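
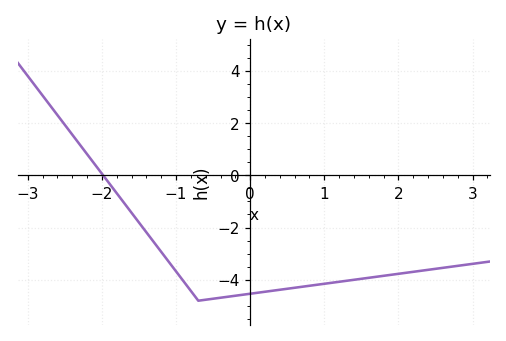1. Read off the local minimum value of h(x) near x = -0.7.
-4.8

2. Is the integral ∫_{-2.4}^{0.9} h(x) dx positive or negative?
negative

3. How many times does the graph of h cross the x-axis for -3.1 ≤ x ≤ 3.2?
1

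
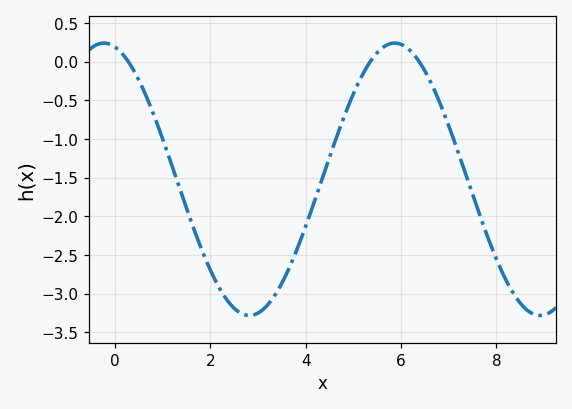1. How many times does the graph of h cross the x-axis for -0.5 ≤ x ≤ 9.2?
3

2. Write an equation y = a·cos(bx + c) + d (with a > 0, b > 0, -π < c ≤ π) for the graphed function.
y = 1.76cos(1x + 0.24) - 1.52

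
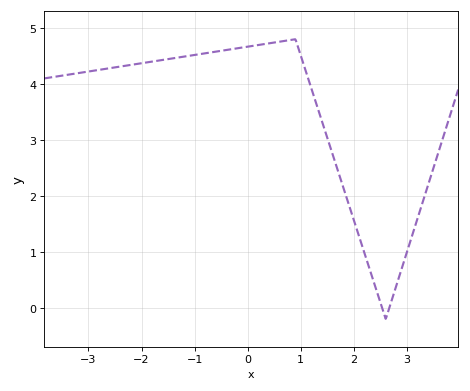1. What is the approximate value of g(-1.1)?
4.5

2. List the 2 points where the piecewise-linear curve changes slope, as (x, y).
(0.9, 4.8); (2.6, -0.2)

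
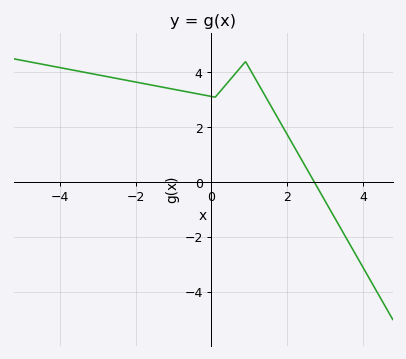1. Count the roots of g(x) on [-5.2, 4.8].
1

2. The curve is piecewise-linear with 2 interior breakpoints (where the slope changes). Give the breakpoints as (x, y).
(0.1, 3.1); (0.9, 4.4)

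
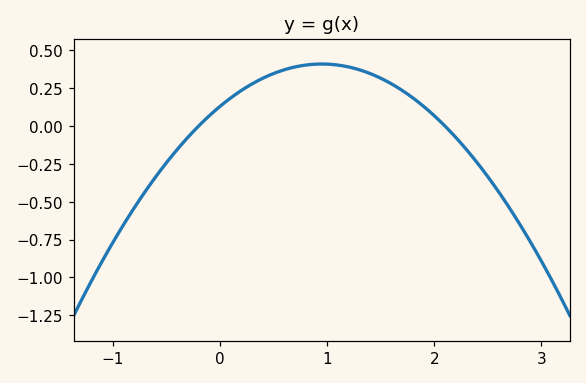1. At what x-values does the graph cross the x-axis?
-0.2, 2.1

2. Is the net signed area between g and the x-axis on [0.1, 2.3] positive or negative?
positive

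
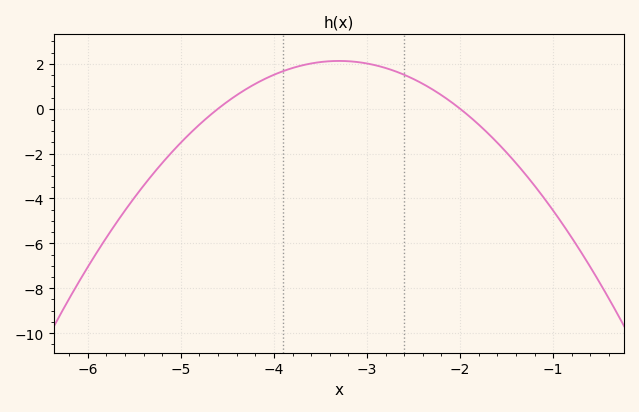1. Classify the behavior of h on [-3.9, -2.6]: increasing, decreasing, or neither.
neither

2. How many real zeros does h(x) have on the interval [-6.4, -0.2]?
2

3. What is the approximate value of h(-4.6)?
0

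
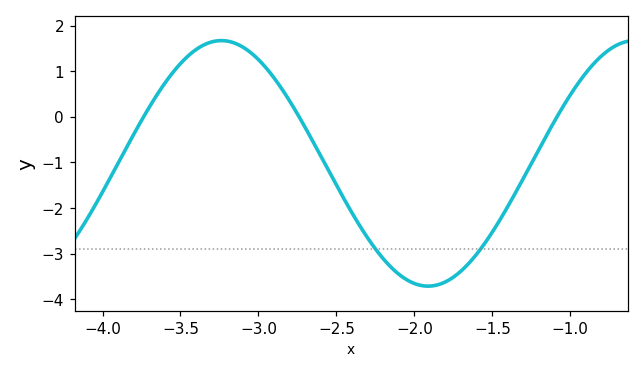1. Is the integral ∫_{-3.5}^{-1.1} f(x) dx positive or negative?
negative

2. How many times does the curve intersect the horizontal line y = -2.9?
2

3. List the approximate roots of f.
-3.74, -2.74, -1.09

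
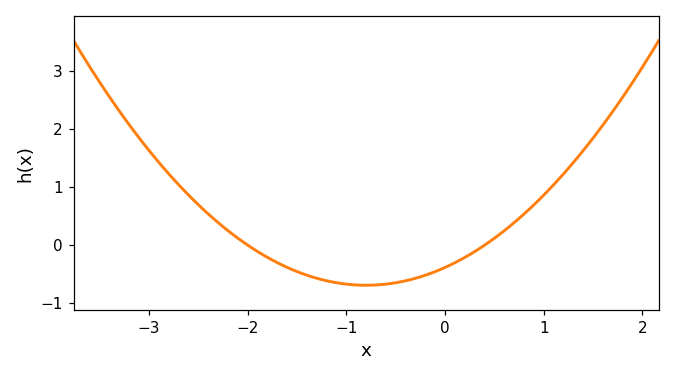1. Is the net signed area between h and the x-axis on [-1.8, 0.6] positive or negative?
negative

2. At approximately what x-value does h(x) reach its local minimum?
-0.8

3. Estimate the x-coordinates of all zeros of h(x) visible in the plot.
-2, 0.4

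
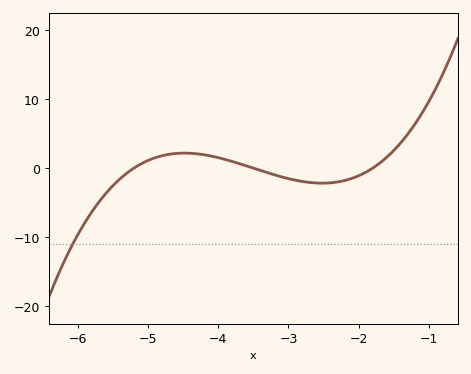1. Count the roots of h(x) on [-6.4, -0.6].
3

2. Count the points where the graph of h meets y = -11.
1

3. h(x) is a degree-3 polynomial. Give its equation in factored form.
y = 1.15(x + 5.2)(x + 3.5)(x + 1.8)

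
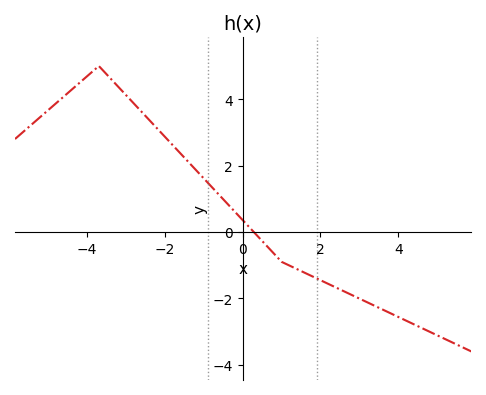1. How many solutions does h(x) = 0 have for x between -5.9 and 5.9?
1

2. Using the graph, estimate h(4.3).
-2.72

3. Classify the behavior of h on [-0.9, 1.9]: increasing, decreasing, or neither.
decreasing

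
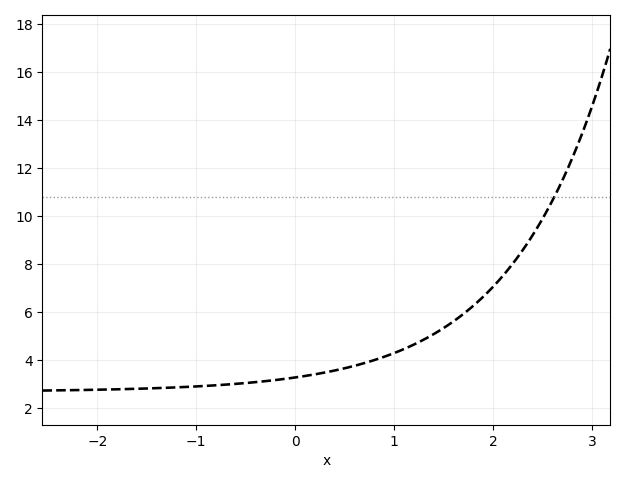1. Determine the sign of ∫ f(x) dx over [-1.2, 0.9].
positive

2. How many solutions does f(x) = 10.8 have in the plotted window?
1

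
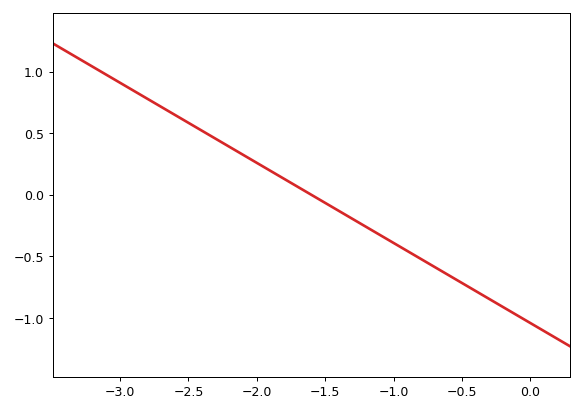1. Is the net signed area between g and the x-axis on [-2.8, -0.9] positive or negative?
positive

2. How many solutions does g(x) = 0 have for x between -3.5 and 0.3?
1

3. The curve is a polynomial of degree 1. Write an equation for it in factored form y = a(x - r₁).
y = -0.65(x + 1.6)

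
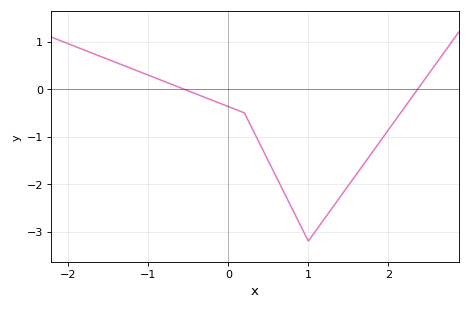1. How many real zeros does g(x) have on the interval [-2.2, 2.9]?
2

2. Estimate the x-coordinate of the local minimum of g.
1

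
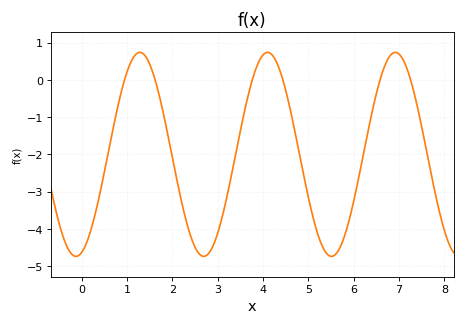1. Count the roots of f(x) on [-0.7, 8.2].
6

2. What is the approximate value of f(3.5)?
-1.37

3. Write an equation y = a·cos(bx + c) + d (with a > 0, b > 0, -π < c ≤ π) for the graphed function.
y = 2.74cos(2.23x - 2.86) - 2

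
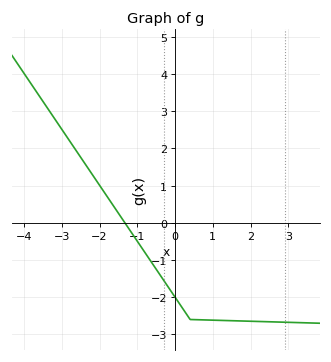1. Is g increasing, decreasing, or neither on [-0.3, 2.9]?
decreasing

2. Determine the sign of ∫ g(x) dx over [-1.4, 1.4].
negative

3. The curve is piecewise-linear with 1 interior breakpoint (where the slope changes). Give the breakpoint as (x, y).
(0.4, -2.6)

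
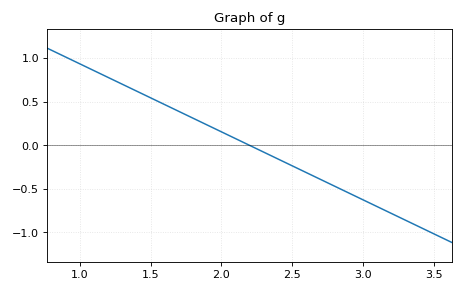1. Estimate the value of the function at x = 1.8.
0.312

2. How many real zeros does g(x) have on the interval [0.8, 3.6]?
1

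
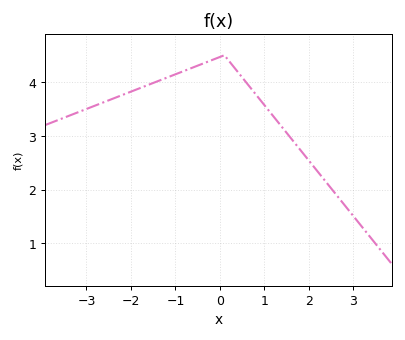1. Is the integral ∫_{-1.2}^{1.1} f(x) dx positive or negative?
positive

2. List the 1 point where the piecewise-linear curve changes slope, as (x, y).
(0.1, 4.5)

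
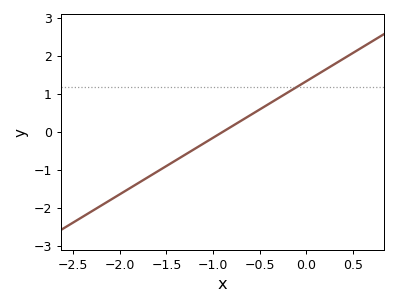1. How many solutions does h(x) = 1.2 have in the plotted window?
1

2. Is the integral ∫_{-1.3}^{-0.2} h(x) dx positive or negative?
positive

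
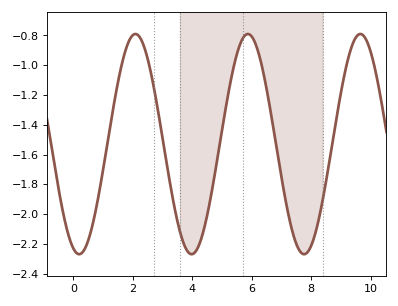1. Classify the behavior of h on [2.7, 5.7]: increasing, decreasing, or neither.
neither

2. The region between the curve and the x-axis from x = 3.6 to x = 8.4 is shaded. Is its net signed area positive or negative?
negative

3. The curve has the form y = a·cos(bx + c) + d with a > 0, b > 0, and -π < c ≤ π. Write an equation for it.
y = 0.74cos(1.66x + 2.82) - 1.53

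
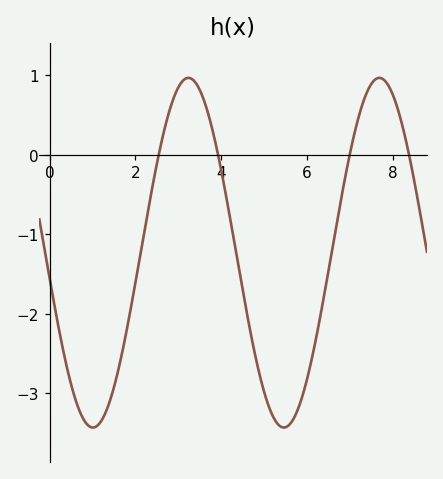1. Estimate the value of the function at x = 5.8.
-3.2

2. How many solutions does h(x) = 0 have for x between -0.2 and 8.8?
4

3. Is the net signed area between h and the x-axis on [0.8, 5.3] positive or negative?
negative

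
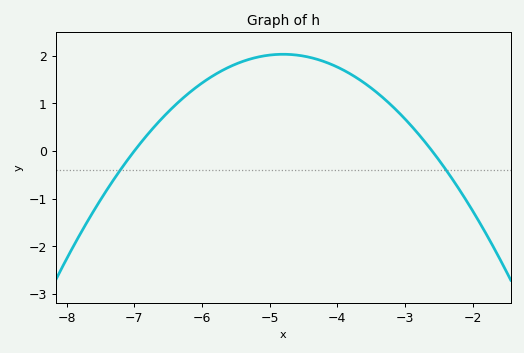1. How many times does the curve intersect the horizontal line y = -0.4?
2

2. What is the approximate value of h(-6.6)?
0.7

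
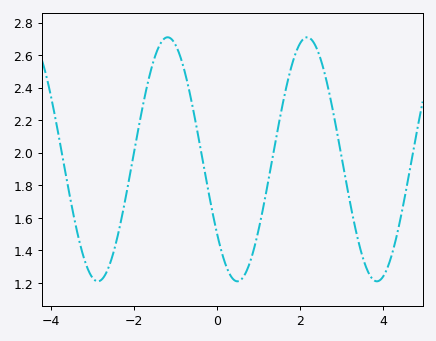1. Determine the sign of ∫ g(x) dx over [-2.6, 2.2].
positive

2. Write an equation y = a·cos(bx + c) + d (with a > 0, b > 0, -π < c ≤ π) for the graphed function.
y = 0.75cos(1.87x + 2.23) + 1.96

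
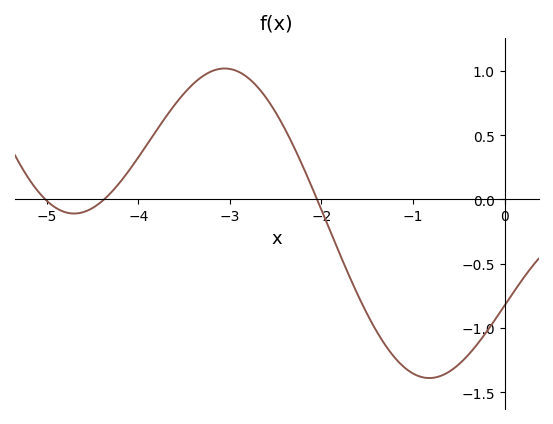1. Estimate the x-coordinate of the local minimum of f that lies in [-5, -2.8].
-4.7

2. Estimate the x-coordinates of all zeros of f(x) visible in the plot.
-5.01, -4.37, -2.05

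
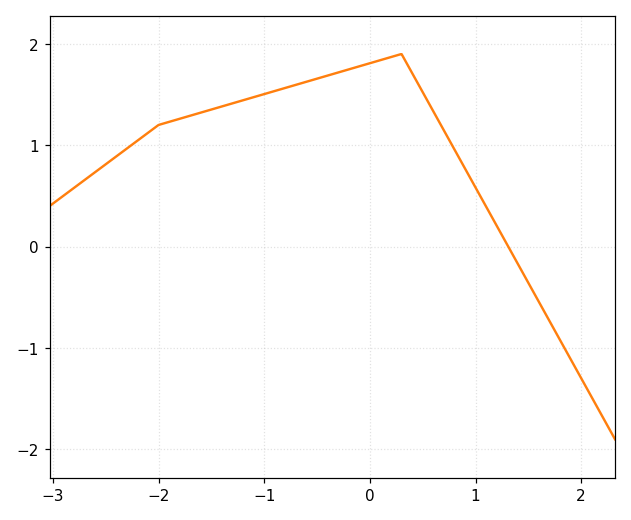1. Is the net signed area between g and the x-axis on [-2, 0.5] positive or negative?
positive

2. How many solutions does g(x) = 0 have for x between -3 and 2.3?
1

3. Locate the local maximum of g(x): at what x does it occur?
0.3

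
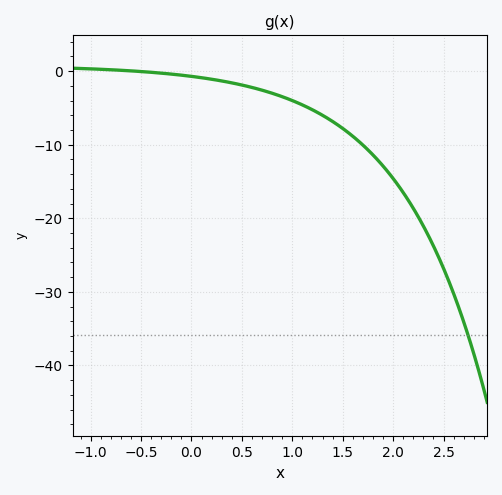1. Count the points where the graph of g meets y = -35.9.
1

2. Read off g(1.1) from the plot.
-4.59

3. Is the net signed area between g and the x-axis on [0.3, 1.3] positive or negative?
negative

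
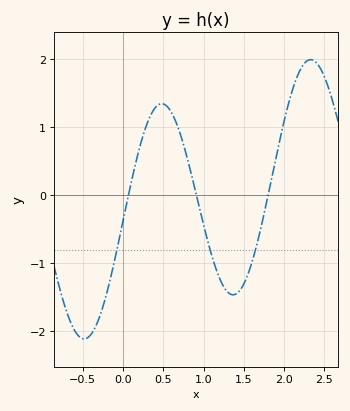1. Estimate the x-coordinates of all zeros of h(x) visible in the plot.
0.069, 0.912, 1.8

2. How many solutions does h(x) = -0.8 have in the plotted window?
3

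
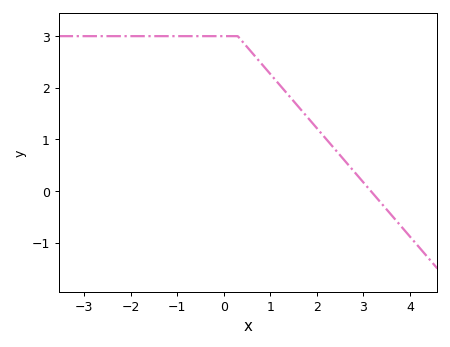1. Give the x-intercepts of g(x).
3.2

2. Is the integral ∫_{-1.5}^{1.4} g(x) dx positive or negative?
positive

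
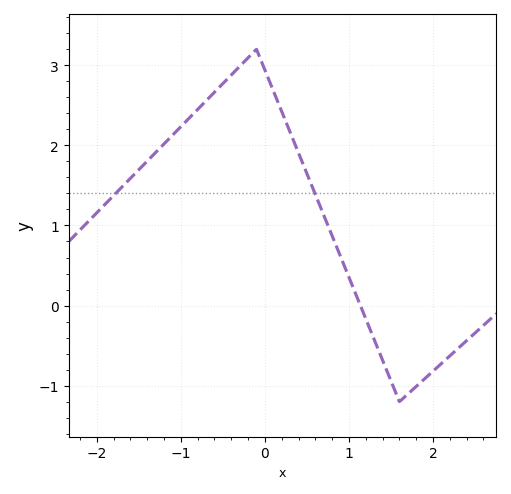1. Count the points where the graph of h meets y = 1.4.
2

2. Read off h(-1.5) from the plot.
1.69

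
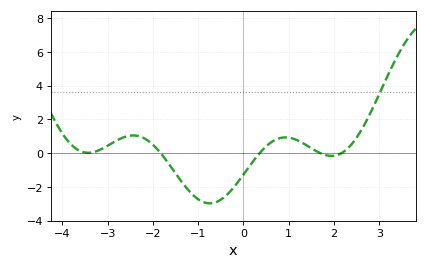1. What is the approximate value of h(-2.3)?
1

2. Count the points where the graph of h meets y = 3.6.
1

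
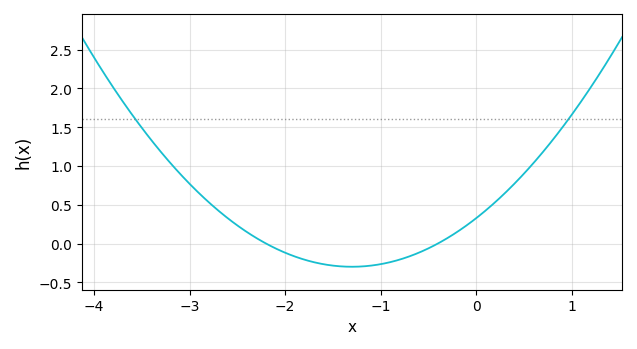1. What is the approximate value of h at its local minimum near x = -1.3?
-0.3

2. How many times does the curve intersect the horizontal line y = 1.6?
2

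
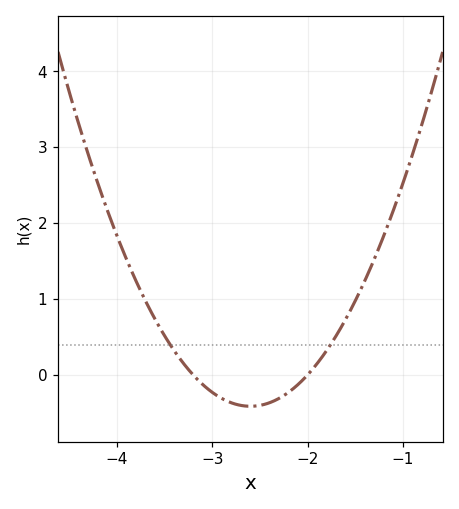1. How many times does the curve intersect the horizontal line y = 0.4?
2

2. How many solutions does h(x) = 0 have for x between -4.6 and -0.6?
2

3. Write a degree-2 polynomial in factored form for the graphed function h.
y = 1.15(x + 3.2)(x + 2)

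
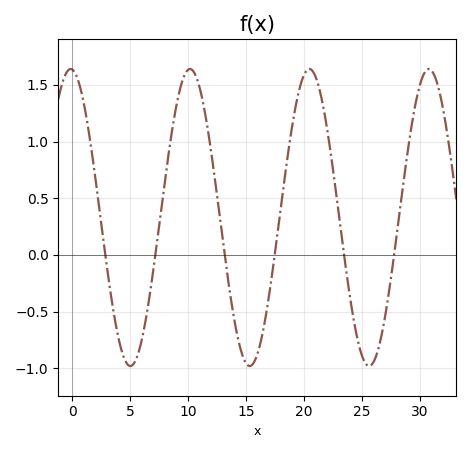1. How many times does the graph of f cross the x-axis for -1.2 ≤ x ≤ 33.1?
6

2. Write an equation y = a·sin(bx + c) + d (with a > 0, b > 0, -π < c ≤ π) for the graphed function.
y = 1.31sin(0.61x + 1.65) + 0.33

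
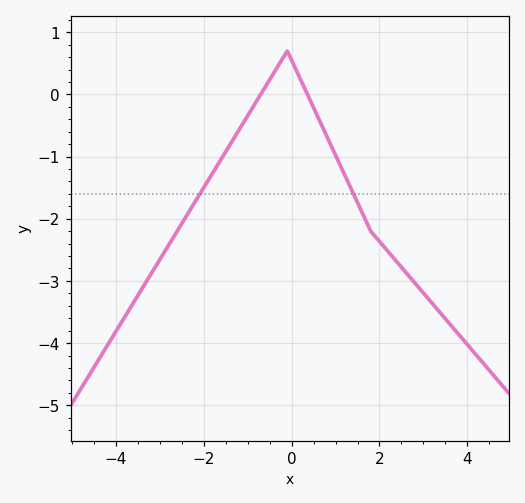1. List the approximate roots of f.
-0.8, 0.4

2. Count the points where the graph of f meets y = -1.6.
2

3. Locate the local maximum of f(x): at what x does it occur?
-0.2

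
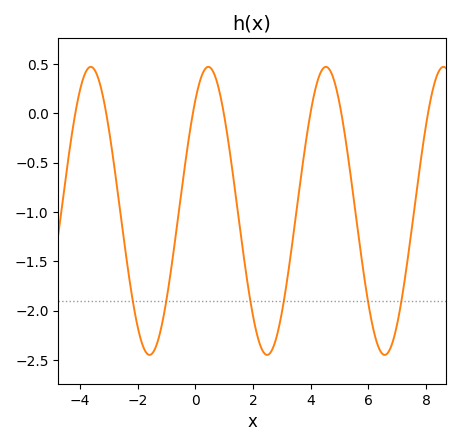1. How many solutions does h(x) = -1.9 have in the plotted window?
6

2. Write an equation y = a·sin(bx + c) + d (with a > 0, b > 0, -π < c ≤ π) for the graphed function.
y = 1.46sin(1.5x + 0.88) - 0.99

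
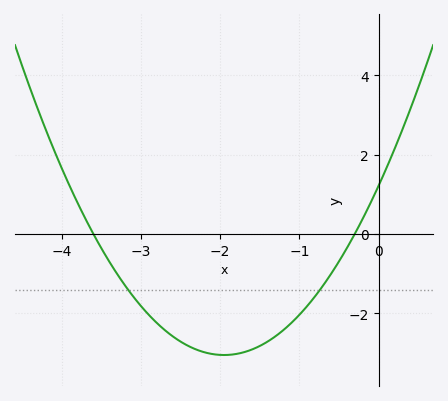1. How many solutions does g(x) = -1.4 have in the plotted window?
2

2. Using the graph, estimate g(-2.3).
-2.91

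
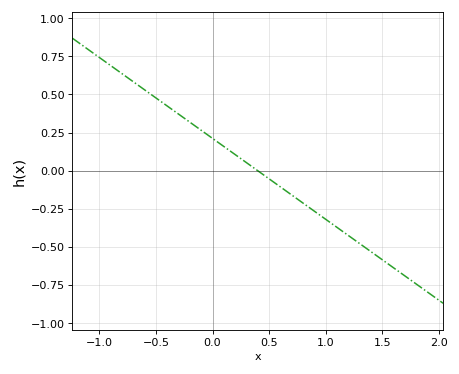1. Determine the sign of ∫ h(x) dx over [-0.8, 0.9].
positive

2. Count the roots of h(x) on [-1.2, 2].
1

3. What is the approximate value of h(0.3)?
0.06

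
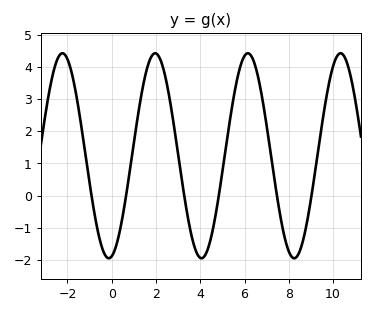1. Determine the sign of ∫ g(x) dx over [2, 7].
positive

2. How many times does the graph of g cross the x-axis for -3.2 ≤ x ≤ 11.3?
6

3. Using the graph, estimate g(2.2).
4.22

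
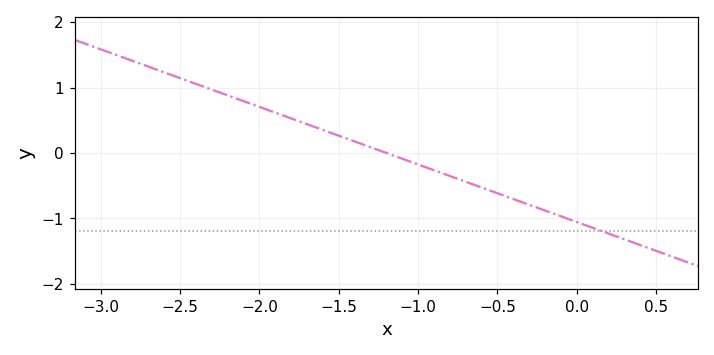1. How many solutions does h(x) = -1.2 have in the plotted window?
1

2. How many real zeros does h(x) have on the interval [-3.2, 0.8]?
1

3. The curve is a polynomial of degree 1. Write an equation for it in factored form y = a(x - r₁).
y = -0.88(x + 1.2)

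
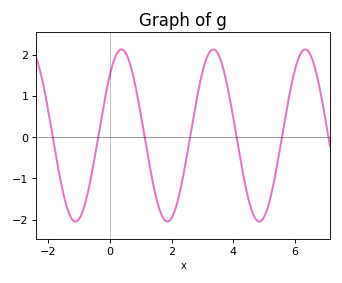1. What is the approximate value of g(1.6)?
-1.7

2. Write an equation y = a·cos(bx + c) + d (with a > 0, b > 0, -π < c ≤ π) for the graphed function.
y = 2.09cos(2.1x - 0.78) + 0.04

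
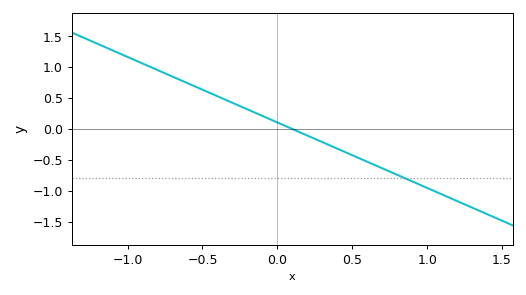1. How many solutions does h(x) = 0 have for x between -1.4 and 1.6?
1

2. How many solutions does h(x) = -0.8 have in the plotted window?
1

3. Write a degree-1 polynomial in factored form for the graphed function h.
y = -1.06(x - 0.1)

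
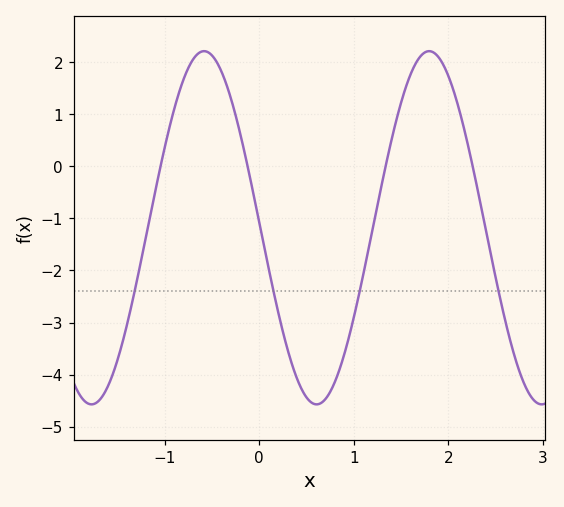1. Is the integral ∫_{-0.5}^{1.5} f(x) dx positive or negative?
negative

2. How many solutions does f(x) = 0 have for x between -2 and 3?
4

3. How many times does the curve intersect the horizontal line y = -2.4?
4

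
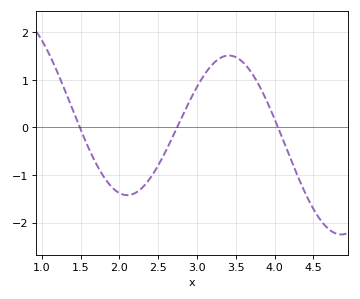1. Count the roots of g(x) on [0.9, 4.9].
3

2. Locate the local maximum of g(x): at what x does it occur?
3.41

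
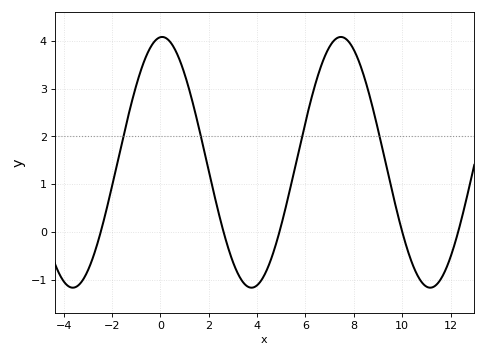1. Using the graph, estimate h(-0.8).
3.39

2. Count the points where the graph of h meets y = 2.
4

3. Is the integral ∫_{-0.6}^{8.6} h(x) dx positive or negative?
positive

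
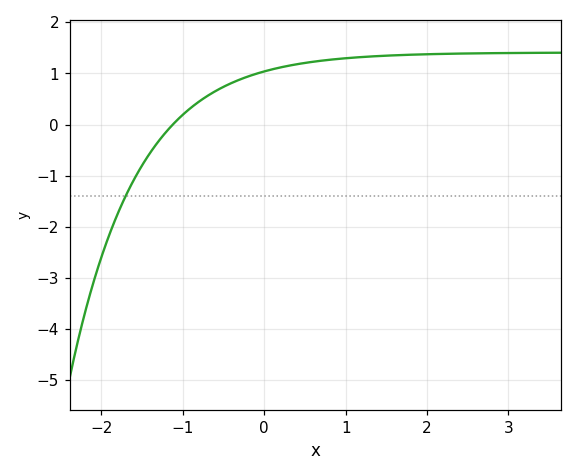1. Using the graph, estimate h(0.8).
1.3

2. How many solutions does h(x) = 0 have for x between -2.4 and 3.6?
1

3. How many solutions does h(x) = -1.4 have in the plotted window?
1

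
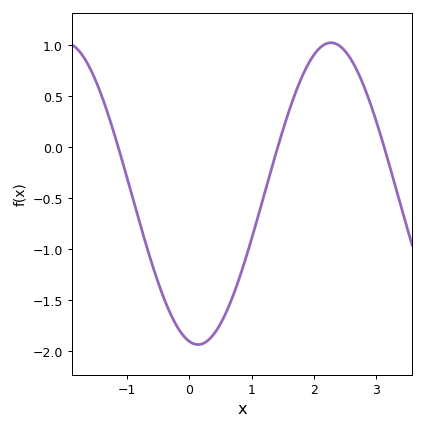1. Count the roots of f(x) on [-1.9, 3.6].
3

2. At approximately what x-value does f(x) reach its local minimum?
0.1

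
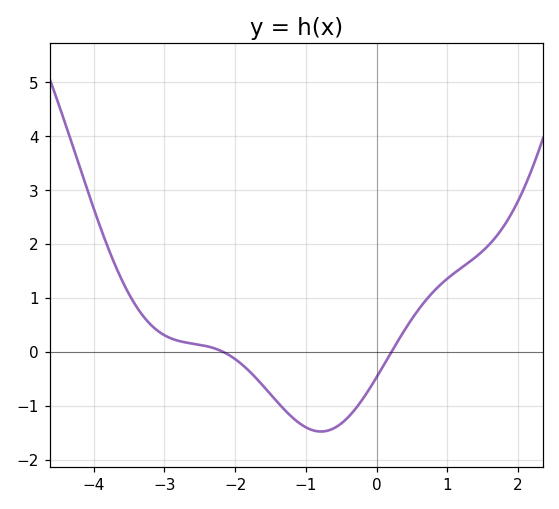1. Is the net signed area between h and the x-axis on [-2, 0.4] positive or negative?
negative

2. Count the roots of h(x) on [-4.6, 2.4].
2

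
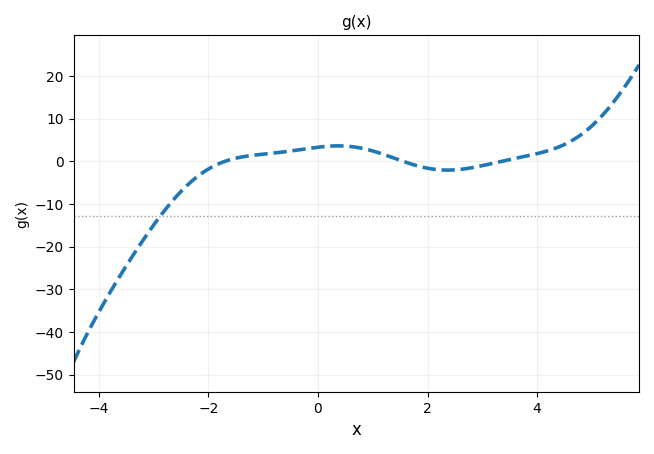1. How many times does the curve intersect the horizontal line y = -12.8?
1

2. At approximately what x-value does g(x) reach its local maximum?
0.37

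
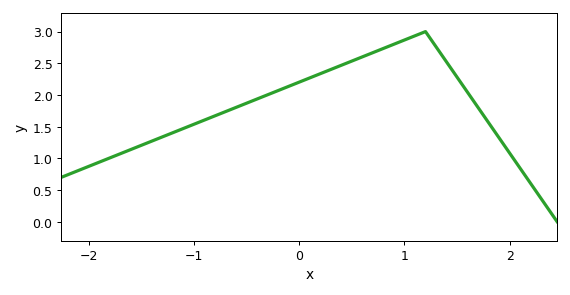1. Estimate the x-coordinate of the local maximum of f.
1.2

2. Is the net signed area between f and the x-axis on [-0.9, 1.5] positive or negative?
positive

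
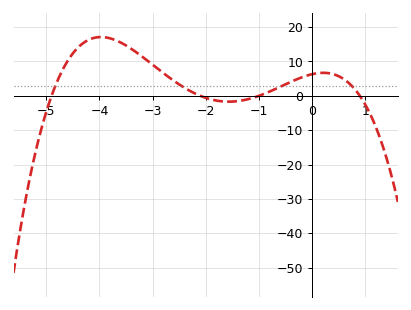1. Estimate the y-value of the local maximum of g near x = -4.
17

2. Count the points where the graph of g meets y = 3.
4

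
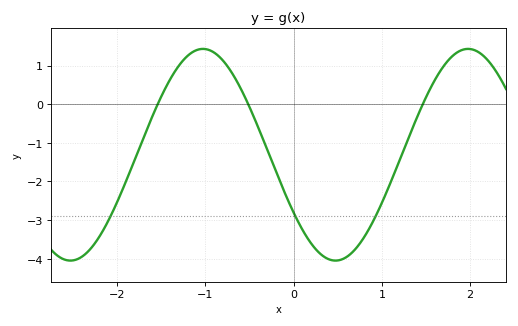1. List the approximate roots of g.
-1.5, -0.5, 1.5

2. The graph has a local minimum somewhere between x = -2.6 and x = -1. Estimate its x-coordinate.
-2.5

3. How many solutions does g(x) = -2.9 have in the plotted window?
3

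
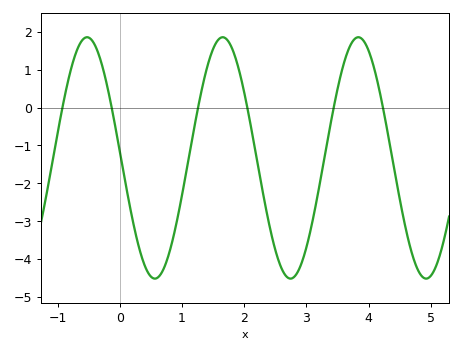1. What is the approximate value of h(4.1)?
0.975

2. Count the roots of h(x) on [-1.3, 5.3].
6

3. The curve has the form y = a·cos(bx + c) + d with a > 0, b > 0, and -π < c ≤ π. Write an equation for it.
y = 3.19cos(2.88x + 1.52) - 1.33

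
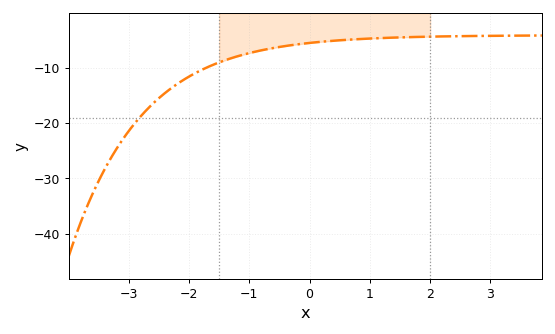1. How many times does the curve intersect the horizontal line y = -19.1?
1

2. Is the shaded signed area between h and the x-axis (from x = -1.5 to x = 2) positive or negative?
negative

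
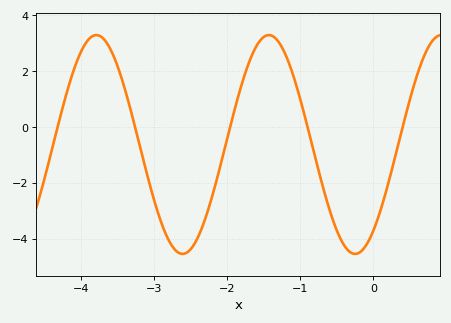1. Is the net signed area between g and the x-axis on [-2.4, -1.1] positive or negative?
positive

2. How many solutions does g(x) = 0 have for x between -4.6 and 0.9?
5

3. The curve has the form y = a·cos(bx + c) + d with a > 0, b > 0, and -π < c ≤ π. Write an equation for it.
y = 3.92cos(2.7x - 2.5) - 0.63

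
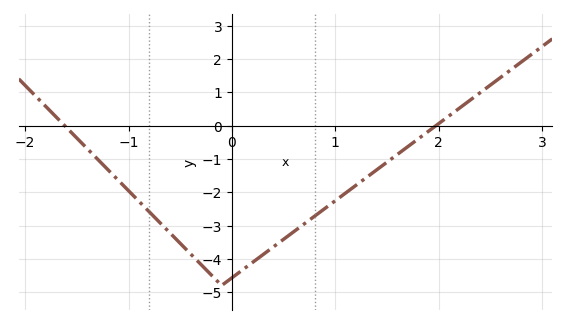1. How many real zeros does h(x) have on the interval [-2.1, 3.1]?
2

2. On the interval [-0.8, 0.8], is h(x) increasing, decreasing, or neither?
neither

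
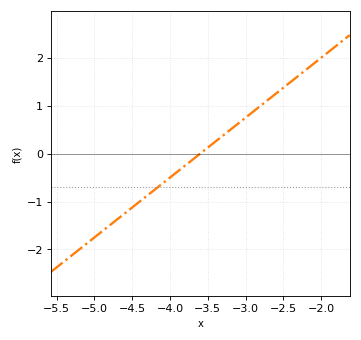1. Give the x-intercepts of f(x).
-3.6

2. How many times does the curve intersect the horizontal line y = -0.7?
1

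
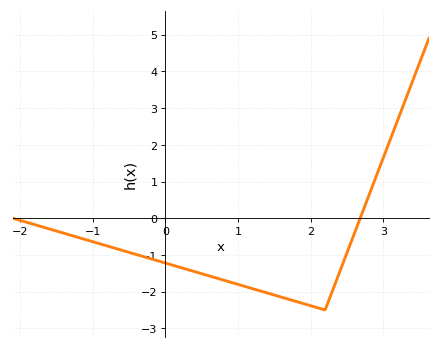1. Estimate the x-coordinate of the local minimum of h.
2.2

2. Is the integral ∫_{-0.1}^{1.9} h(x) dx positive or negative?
negative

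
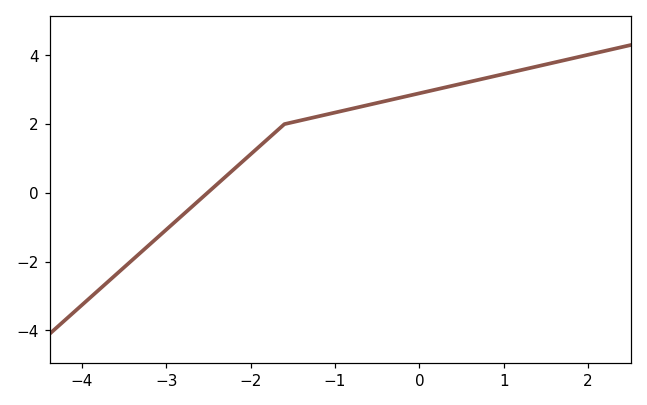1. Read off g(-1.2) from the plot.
2.22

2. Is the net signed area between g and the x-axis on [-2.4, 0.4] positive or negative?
positive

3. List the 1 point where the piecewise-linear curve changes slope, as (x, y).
(-1.6, 2)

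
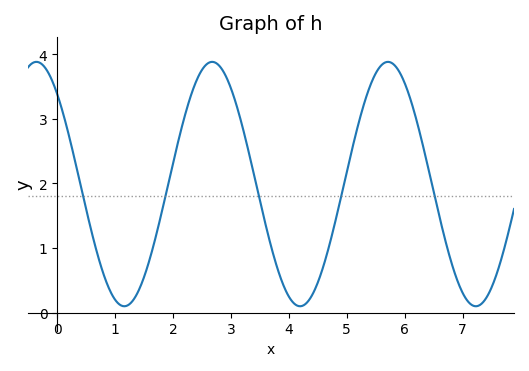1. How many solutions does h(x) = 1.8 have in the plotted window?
5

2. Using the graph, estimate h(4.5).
0.465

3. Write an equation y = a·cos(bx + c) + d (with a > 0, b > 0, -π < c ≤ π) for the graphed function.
y = 1.89cos(2.07x + 0.742) + 1.99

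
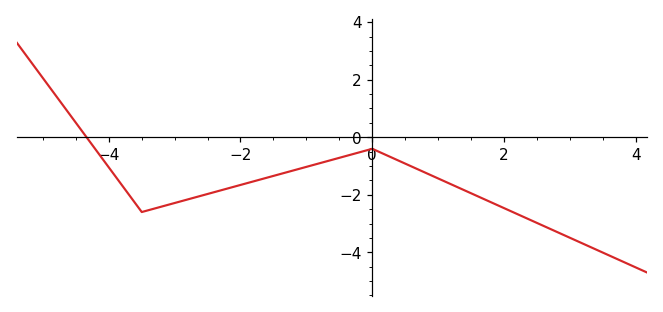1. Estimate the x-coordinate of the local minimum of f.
-3.5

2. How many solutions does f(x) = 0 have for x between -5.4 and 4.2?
1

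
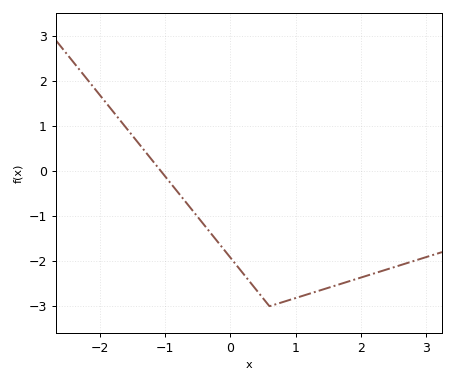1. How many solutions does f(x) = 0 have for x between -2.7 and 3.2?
1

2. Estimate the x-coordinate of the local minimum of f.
0.6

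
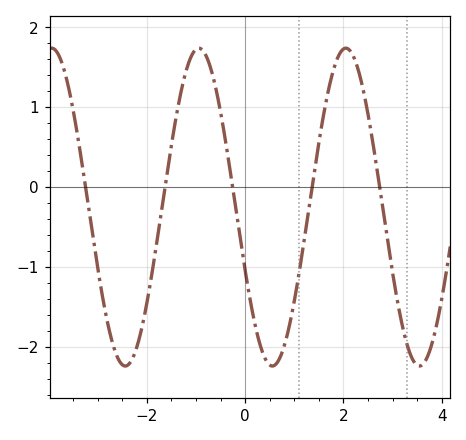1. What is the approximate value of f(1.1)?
-1.1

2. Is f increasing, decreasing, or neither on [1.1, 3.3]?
neither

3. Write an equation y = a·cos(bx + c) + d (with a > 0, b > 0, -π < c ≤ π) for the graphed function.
y = 1.99cos(2.1x + 2) - 0.25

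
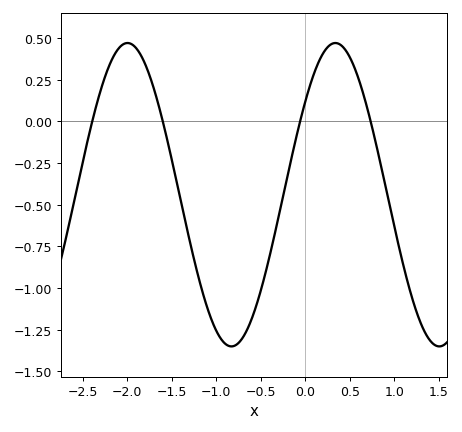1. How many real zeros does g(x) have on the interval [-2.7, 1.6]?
4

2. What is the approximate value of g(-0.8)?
-1.35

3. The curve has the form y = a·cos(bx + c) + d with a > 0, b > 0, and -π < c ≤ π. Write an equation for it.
y = 0.91cos(2.7x - 0.91) - 0.44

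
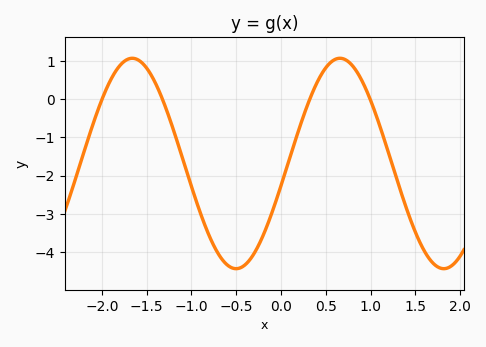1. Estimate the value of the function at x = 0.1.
-1.52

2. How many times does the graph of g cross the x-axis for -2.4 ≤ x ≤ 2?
4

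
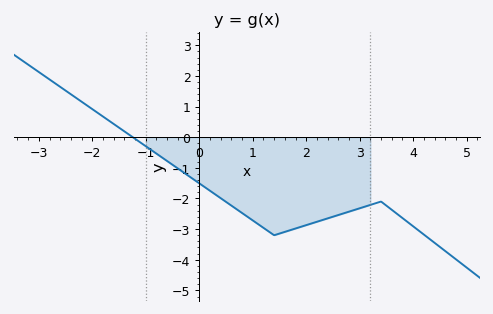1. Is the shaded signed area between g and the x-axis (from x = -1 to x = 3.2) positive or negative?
negative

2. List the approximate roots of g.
-1.2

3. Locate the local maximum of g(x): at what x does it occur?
3.4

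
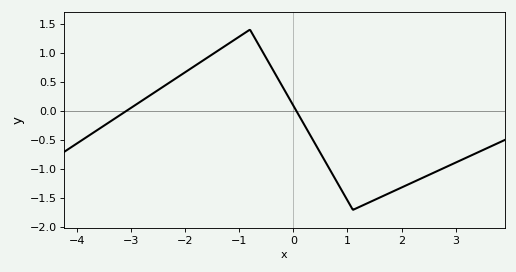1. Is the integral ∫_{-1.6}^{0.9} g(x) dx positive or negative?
positive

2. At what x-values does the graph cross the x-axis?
-3, 0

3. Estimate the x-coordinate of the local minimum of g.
1.2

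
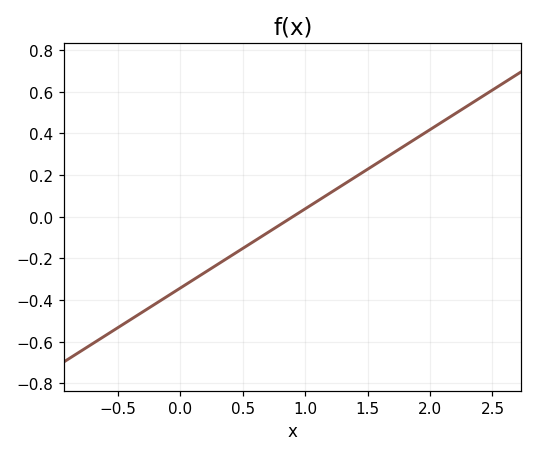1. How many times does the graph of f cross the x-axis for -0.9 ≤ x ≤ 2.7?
1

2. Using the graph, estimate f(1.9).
0.38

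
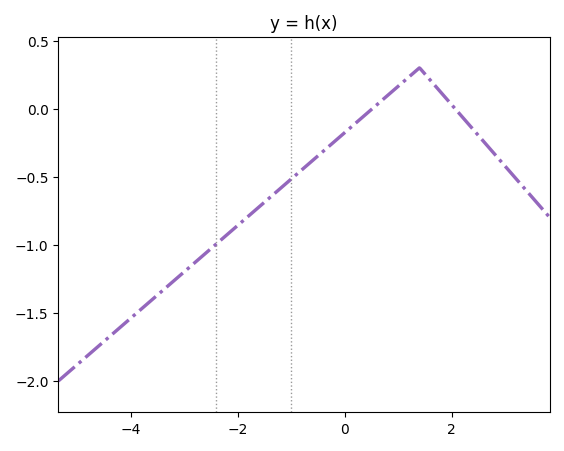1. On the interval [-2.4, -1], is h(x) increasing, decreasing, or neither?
increasing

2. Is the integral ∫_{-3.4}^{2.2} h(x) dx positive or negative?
negative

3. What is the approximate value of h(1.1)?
0.198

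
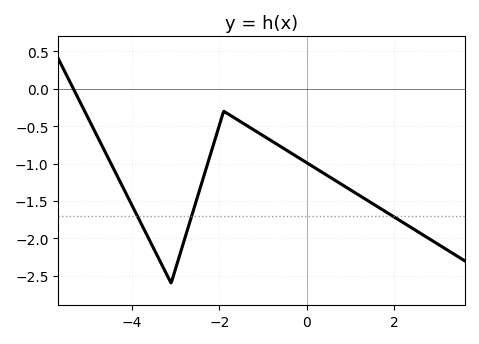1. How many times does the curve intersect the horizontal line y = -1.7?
3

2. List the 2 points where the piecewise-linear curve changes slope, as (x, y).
(-3.1, -2.6); (-1.9, -0.3)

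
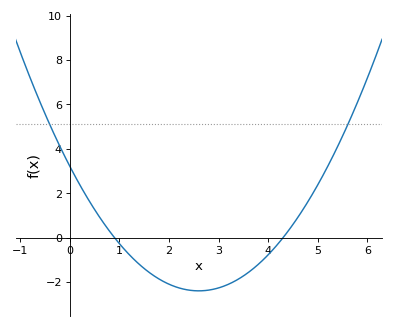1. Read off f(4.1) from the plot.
-0.6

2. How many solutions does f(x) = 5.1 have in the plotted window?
2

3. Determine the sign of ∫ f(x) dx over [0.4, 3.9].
negative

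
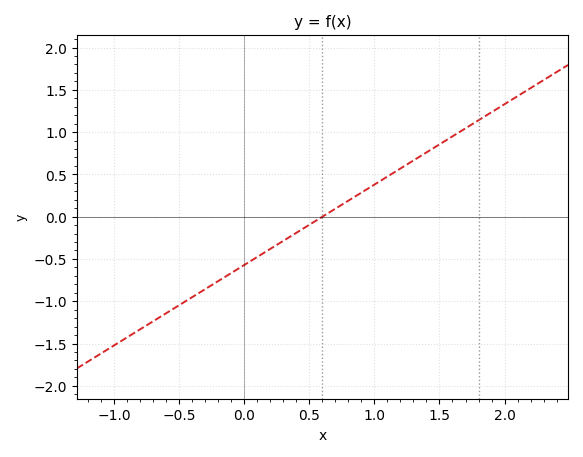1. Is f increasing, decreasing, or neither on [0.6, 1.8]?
increasing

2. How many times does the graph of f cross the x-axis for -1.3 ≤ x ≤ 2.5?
1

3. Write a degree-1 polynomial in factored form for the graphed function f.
y = 0.95(x - 0.6)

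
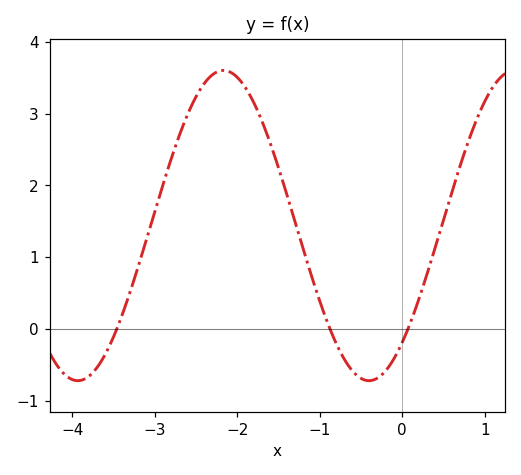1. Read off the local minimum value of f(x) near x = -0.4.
-0.7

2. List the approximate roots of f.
-3.5, -0.9, 0.1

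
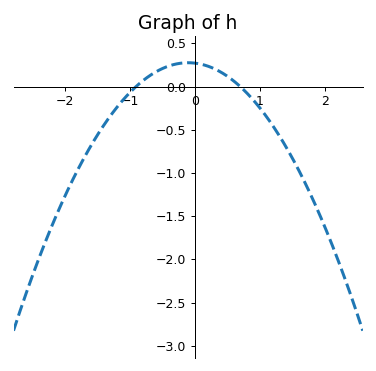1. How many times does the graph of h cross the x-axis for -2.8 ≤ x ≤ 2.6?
2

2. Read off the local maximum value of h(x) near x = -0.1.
0.3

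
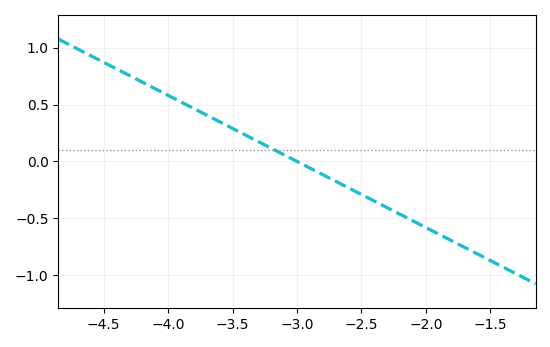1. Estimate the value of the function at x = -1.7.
-0.75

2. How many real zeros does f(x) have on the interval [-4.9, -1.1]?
1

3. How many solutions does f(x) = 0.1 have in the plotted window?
1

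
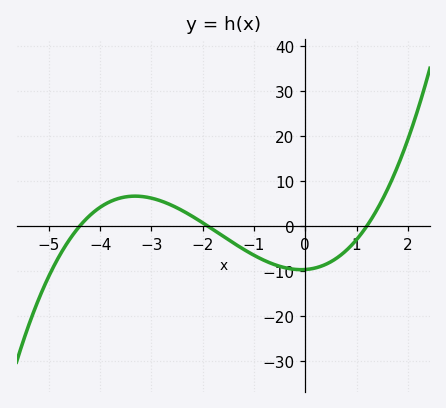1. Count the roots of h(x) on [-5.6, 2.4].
3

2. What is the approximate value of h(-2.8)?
5.53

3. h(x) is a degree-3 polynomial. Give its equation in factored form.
y = 0.96(x + 4.4)(x + 1.9)(x - 1.2)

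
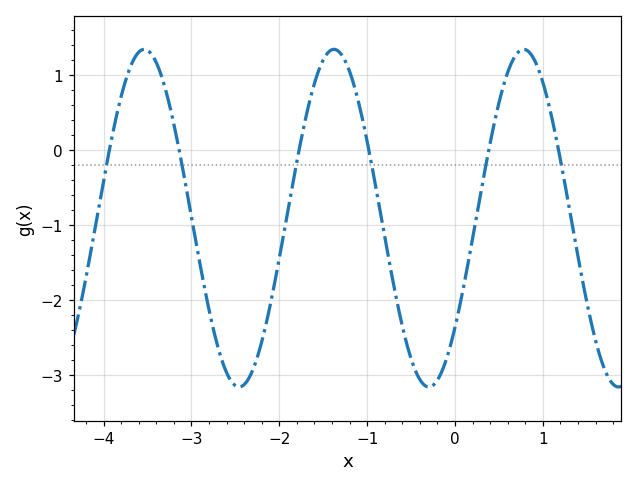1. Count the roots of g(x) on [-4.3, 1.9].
6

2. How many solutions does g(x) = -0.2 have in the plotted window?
6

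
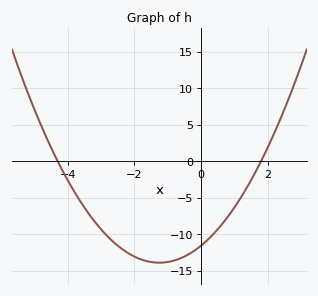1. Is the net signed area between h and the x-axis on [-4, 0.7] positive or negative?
negative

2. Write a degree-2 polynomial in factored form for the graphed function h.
y = 1.49(x + 4.3)(x - 1.8)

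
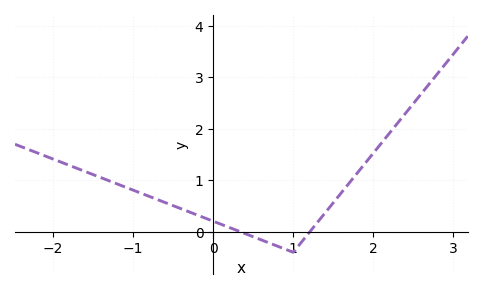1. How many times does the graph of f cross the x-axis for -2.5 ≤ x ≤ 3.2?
2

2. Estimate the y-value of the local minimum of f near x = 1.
-0.4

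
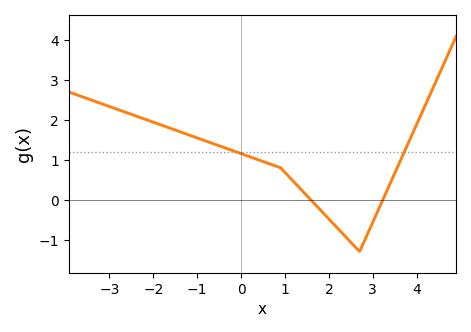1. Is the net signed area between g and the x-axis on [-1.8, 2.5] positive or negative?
positive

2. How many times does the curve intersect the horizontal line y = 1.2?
2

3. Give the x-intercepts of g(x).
1.59, 3.23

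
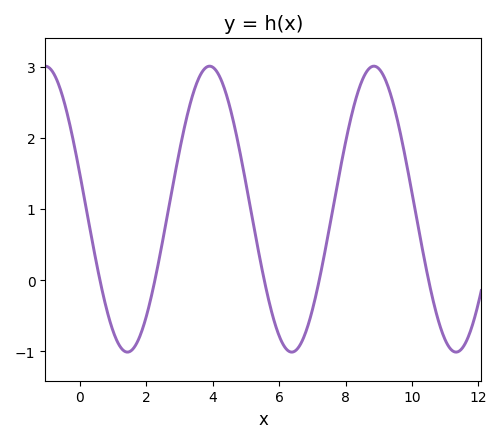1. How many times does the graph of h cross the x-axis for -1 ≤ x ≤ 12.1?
5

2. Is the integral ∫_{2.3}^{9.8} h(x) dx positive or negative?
positive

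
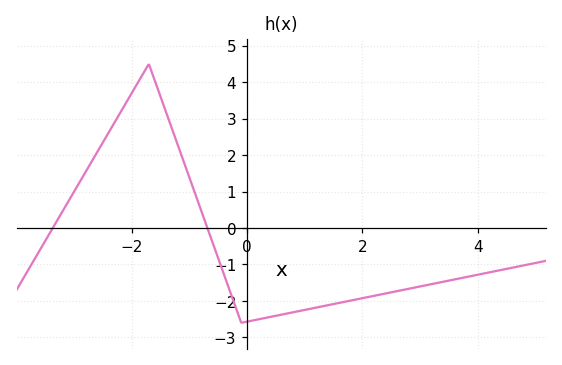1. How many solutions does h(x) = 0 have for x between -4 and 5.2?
2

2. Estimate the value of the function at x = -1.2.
2.3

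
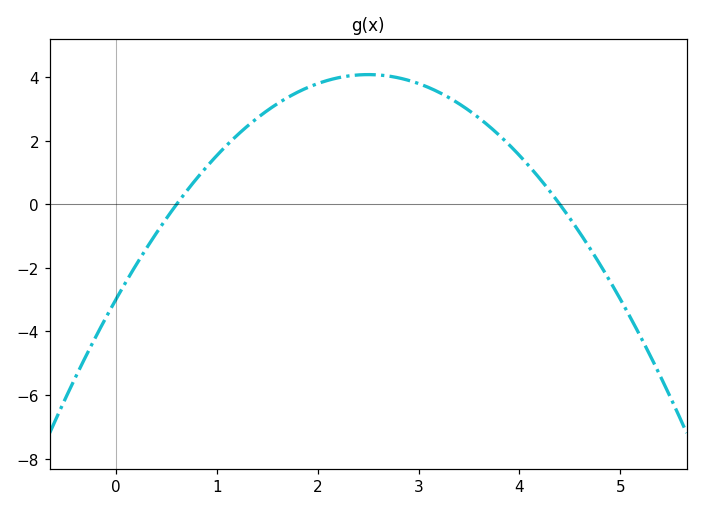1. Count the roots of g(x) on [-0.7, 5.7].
2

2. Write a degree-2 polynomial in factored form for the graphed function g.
y = -1.13(x - 0.6)(x - 4.4)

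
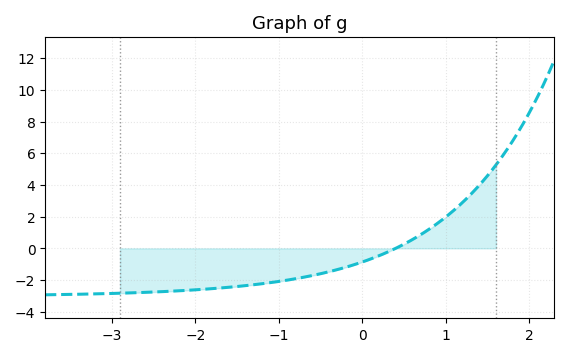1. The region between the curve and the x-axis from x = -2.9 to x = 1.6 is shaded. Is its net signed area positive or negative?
negative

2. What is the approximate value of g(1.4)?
3.98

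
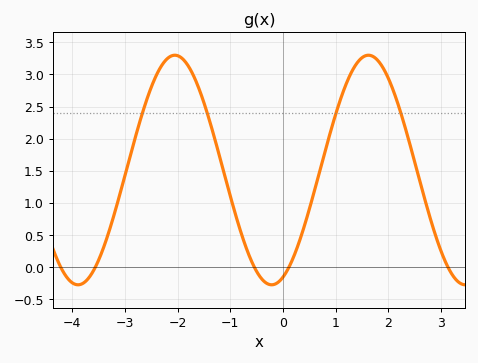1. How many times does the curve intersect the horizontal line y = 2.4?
4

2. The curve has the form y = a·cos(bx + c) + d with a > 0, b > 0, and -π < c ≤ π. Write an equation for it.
y = 1.79cos(1.71x - 2.77) + 1.51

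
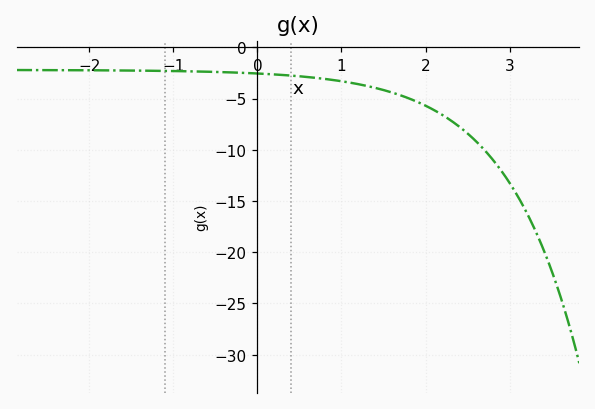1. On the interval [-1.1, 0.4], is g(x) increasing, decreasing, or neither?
decreasing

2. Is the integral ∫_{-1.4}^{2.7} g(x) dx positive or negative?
negative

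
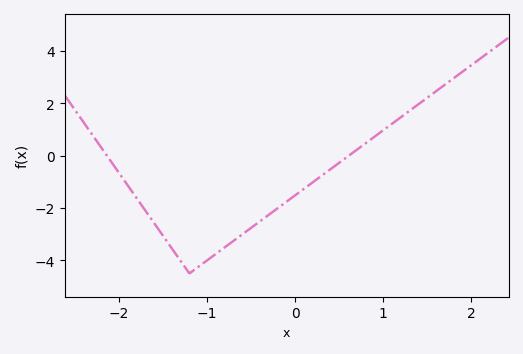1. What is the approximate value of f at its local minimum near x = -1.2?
-4.5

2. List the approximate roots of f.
-2.14, 0.613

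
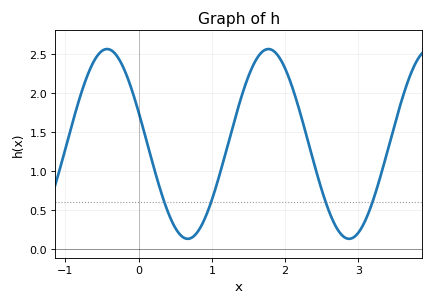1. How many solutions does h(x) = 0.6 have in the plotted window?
4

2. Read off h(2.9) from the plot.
0.15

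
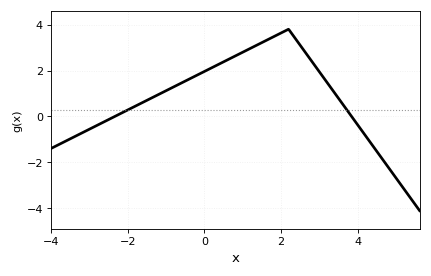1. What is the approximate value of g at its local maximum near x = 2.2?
3.8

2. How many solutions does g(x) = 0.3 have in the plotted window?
2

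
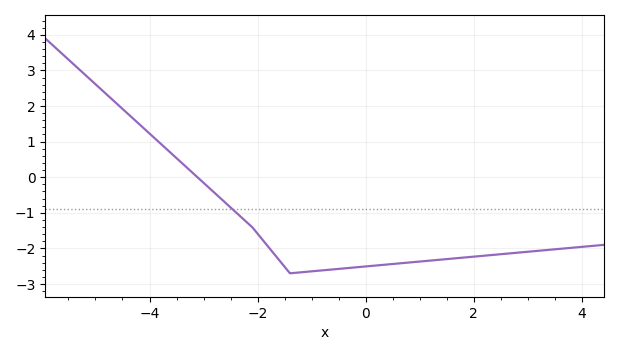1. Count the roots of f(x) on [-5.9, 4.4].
1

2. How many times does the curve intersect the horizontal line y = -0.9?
1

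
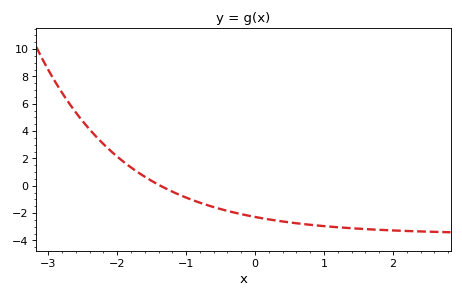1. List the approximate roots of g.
-1.37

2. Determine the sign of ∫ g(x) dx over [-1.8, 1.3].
negative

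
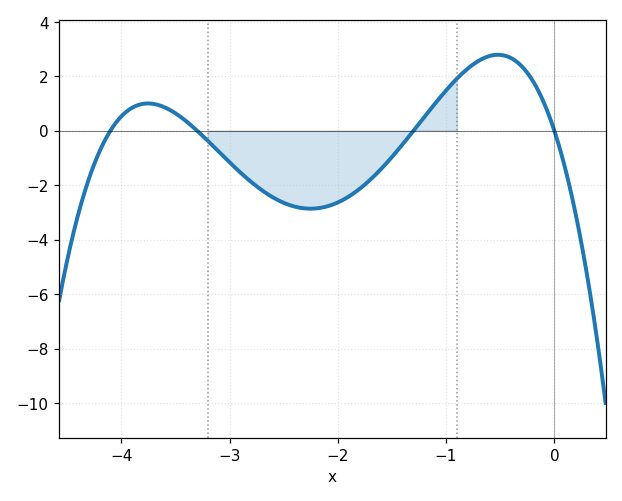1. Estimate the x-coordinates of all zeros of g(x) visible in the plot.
-4.1, -3.3, -1.3, 0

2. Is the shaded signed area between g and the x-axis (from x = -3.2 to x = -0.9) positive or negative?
negative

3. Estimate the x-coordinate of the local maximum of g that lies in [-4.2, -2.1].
-3.8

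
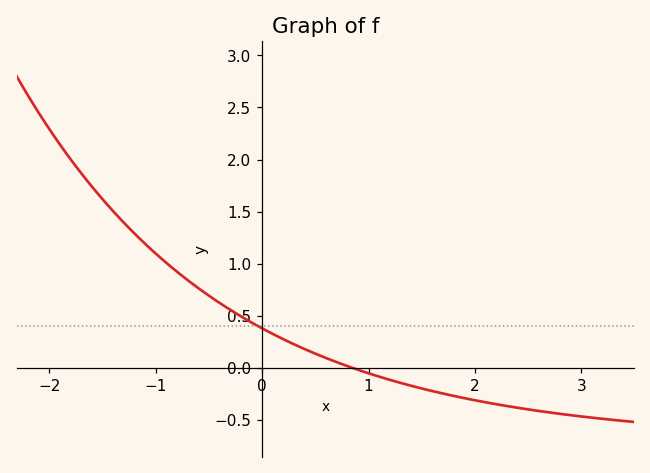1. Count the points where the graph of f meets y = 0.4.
1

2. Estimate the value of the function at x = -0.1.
0.437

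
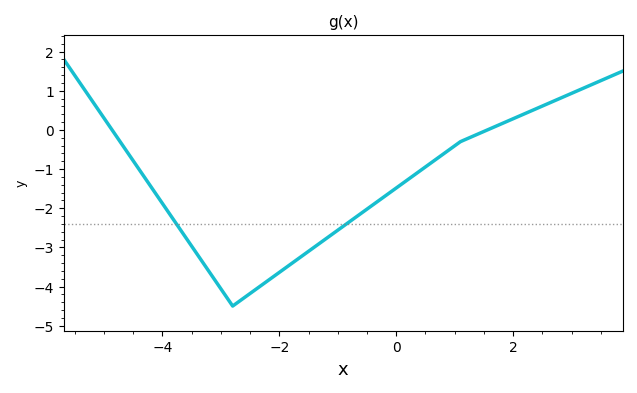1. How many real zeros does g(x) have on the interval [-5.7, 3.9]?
2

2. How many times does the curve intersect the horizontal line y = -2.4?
2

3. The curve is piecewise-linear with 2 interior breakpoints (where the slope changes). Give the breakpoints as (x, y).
(-2.8, -4.5); (1.1, -0.3)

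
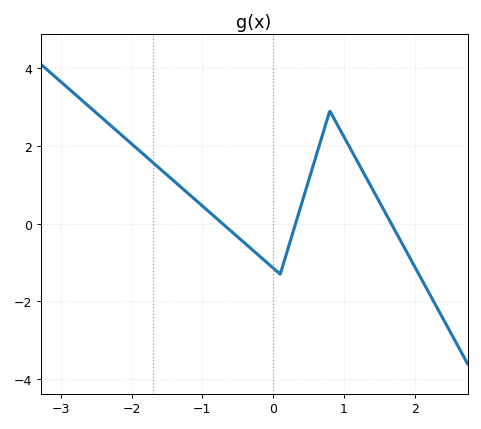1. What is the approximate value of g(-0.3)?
-0.662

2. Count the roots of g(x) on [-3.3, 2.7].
3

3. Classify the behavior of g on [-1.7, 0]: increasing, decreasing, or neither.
decreasing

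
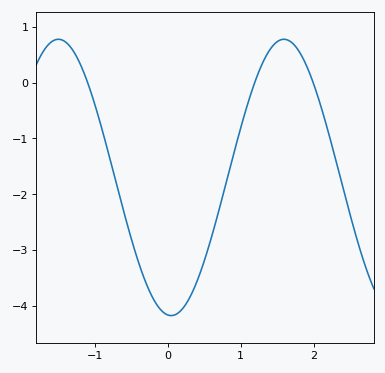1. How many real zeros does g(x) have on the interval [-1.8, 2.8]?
3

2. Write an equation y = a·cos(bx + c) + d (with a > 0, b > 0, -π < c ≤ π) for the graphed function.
y = 2.48cos(2.03x + 3.05) - 1.7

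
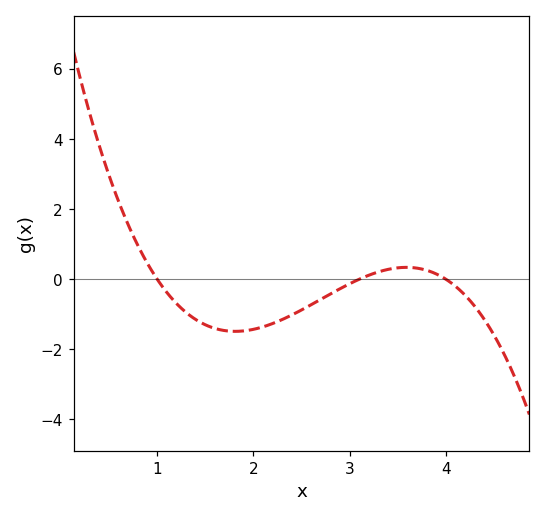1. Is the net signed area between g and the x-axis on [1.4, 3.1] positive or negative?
negative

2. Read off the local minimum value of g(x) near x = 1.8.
-1.49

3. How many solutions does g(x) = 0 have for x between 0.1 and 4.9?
3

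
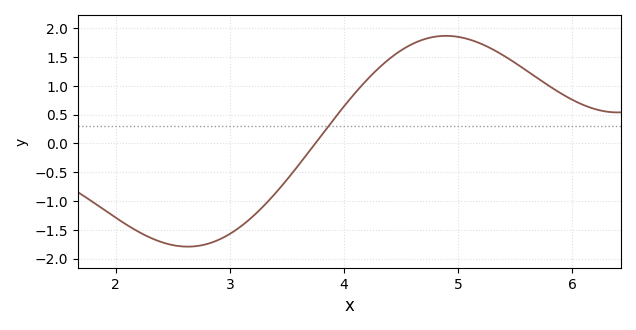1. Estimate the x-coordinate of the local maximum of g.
4.89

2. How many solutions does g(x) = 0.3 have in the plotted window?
1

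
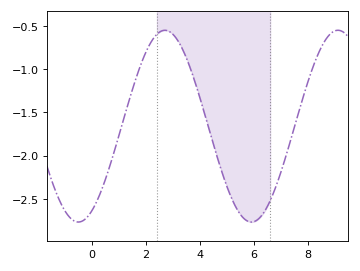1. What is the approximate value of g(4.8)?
-2.18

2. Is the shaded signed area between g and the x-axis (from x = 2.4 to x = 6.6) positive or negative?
negative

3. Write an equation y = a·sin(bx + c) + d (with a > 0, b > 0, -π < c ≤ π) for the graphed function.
y = 1.11sin(0.98x - 1.07) - 1.66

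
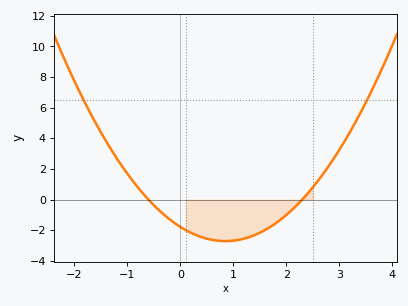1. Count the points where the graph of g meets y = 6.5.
2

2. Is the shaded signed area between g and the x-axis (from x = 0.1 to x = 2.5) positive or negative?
negative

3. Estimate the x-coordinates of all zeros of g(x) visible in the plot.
-0.6, 2.3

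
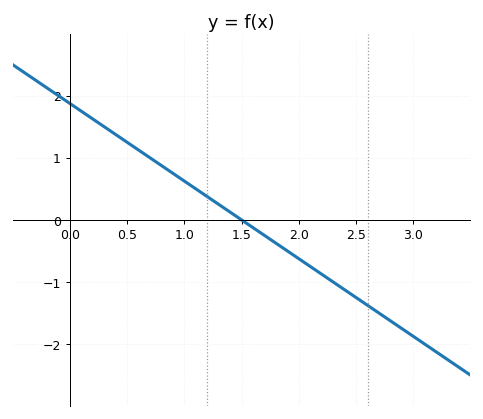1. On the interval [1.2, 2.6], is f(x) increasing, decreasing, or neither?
decreasing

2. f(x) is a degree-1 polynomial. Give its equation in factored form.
y = -1.25(x - 1.5)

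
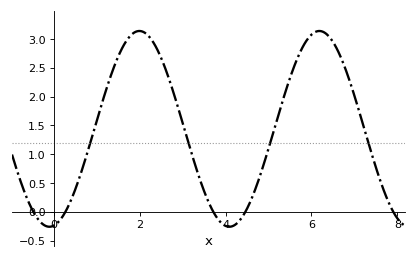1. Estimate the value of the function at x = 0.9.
1.32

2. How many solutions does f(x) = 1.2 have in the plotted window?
4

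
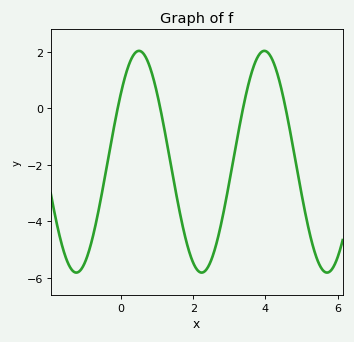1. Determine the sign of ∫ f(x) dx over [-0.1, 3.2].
negative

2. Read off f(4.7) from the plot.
-0.932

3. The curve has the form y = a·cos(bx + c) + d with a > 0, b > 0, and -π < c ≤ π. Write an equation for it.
y = 3.92cos(1.81x - 0.9) - 1.89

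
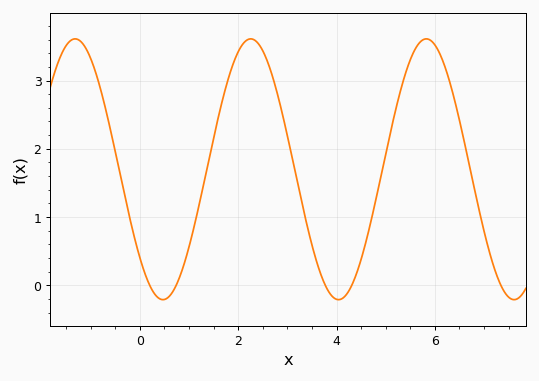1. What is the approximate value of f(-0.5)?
1.96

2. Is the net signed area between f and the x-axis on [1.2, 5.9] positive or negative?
positive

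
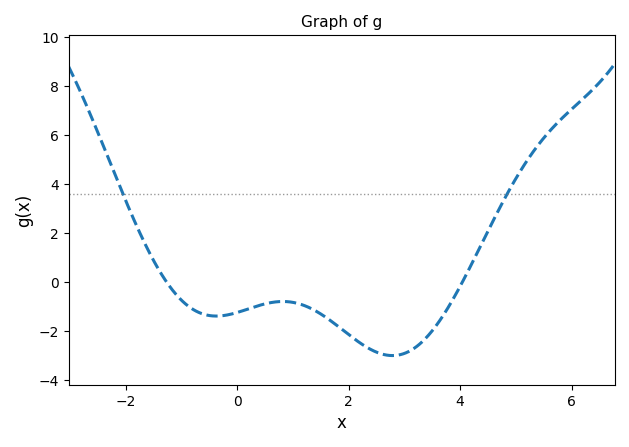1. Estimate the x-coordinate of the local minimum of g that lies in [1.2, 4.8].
2.8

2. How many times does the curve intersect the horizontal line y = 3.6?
2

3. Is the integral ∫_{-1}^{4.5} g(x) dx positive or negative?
negative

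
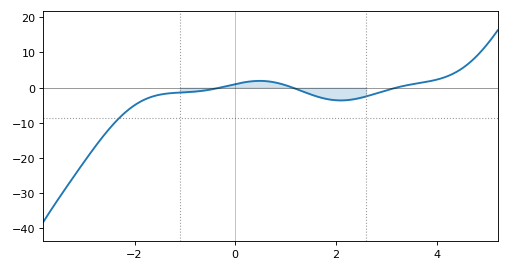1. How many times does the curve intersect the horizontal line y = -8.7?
1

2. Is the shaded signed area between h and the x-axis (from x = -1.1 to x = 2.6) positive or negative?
negative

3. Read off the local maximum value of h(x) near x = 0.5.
1.9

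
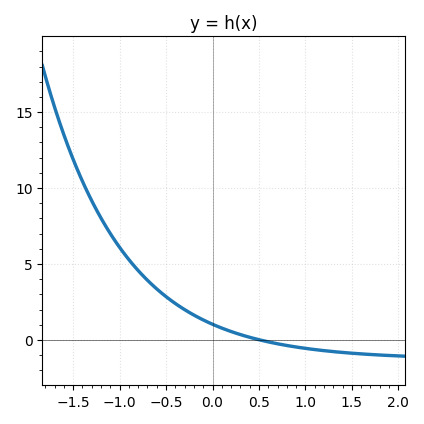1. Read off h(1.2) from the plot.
-0.696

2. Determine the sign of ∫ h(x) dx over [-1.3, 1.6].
positive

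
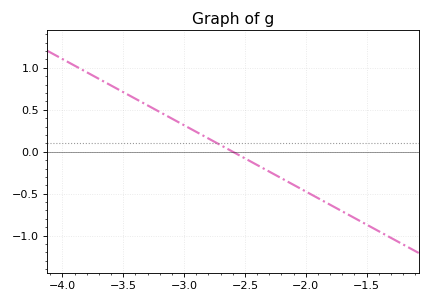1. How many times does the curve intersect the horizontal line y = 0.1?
1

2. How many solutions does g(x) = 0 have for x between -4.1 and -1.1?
1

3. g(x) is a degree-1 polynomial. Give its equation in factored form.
y = -0.79(x + 2.6)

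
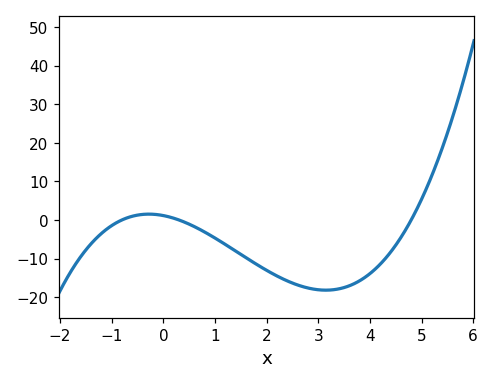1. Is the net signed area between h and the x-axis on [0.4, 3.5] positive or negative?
negative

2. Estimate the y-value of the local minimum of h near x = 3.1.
-18.2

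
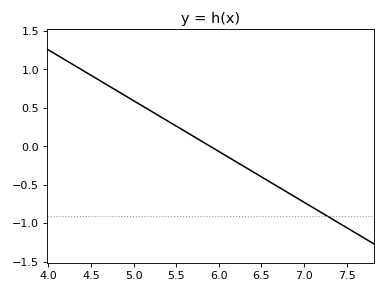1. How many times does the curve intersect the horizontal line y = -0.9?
1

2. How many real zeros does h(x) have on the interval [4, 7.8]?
1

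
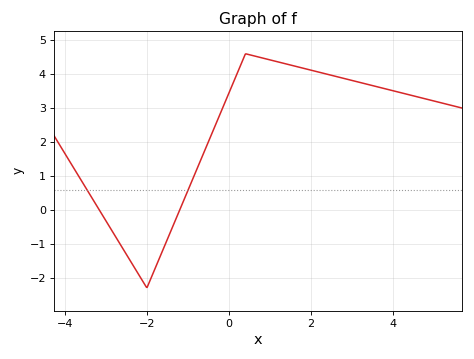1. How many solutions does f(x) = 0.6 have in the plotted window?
2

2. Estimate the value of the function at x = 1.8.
4.18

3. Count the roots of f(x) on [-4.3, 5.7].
2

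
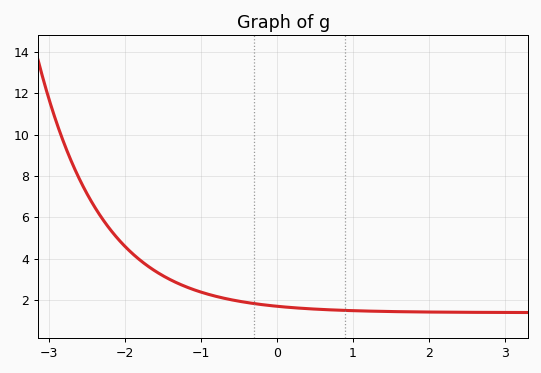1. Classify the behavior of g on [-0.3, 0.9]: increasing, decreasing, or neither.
decreasing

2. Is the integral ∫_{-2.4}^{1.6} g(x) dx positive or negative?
positive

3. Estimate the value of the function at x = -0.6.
2.01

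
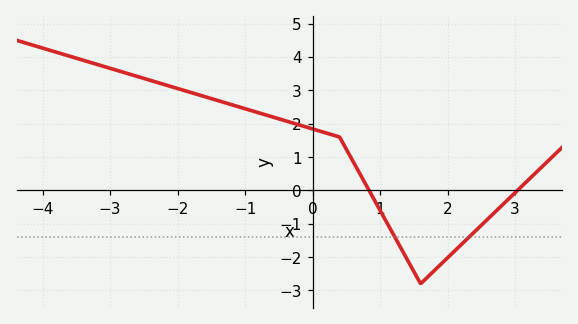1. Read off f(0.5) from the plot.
1.23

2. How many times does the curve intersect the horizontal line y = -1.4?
2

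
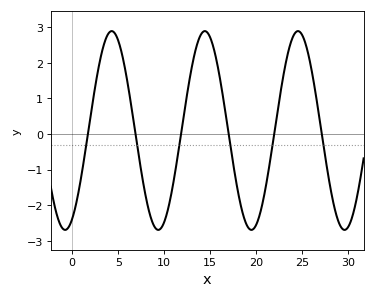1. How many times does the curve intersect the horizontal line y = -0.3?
6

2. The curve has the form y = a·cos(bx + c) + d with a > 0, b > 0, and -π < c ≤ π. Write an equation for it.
y = 2.79cos(0.62x - 2.7) + 0.1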